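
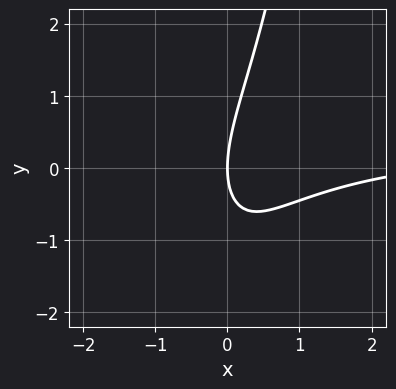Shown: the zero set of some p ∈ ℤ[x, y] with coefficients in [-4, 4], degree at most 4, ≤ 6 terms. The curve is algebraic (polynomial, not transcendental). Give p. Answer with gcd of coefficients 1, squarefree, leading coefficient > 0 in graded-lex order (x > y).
2*x^2*y - x^2 + 2*x*y - y^2 + 3*x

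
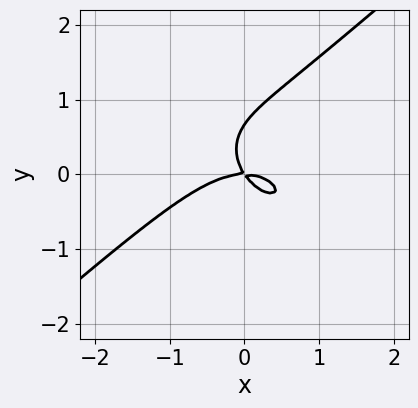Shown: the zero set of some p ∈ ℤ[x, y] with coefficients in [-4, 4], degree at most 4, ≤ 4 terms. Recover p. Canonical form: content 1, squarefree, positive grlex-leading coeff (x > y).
First, degree: a generic line meets the curve in up to 3 points, so deg p = 3.
Next, checking where it meets the axes: it crosses the y-axis at the gridline y = 0; it crosses the x-axis at the gridline x = 0.
Finally, together with the visible shape, these determine p as stated.

2*x^3 - 3*y^3 + 3*x*y + 2*y^2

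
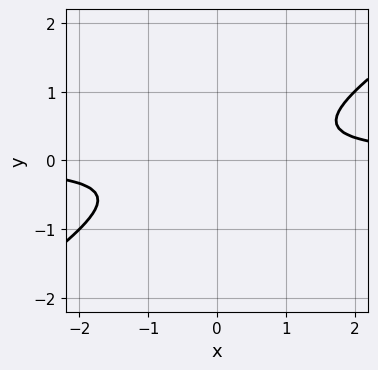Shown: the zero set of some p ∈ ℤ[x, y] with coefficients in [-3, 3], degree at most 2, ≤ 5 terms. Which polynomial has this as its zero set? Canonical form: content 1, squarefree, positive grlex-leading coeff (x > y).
1. The degree is 2 — no degree-1 curve has this shape.
2. Against the integer gridlines: the curve avoids every integer y-axis point in the box; no x-intercept at any integer in the box.
3. Assembling these constraints gives the stated polynomial.

2*x*y - 3*y^2 - 1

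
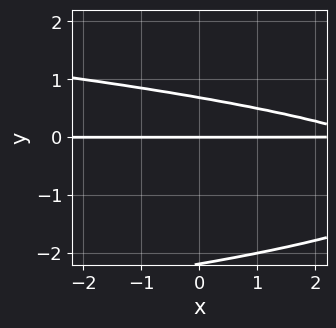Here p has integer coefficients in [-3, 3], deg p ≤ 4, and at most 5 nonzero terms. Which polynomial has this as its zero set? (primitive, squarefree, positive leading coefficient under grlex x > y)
2*y^3 + x*y + 3*y^2 - 3*y

1. Degree: the shape is more complex than any degree-2 curve, so deg p = 3.
2. Observable constraints: the visible x-axis segment lies entirely on the curve; one y-axis crossing is at y = 0.
3. Assembling these constraints gives the stated polynomial.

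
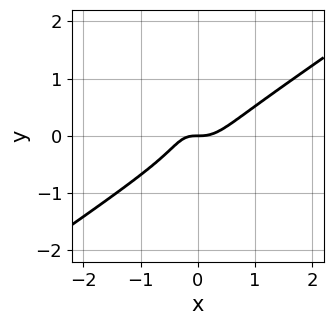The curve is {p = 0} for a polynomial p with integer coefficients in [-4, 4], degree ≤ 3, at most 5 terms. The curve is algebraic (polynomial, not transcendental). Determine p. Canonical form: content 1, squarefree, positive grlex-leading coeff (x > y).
First, deg p = 3.
Next, against the integer gridlines: one x-axis crossing is at x = 0; it meets the y-axis at y = 0 (among the integer gridlines).
Finally, matching integer coefficients to the picture gives p.

3*x^3 - 3*x^2*y - 3*y^3 - x*y - y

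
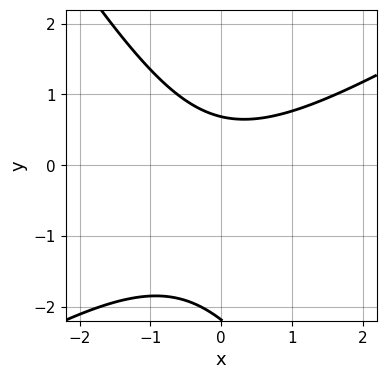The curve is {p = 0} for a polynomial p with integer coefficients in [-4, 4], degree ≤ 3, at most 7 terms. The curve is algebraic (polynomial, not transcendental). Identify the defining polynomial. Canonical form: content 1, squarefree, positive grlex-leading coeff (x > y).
(a) deg p = 2.
(b) Checking where it meets the axes: the curve avoids every integer x-axis point in the box.
(c) Solving for integer coefficients yields p as stated.

2*x^2 - 2*x*y - 2*y^2 - 3*y + 3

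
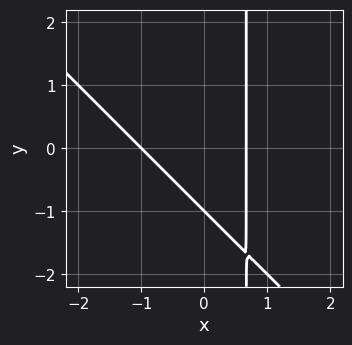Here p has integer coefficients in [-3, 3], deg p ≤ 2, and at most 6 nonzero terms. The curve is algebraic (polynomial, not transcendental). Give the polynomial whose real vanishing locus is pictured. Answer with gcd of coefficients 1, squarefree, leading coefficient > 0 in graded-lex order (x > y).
3*x^2 + 3*x*y + x - 2*y - 2

1. The degree is 2 — a generic line meets the curve in up to 2 points.
2. Against the integer gridlines: it crosses the x-axis at the gridline x = -1; it crosses the y-axis at the gridline y = -1.
3. Assembling these constraints gives the stated polynomial.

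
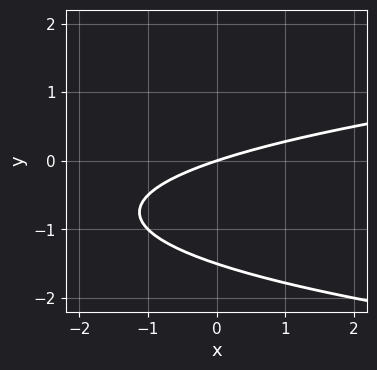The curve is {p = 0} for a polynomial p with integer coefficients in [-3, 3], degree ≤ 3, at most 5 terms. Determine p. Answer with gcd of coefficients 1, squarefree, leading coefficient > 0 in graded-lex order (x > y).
1. Degree: the shape is more complex than any degree-1 curve, so deg p = 2.
2. From the visible intercepts: it meets the y-axis at y = 0 (among the integer gridlines); one x-axis crossing is at x = 0.
3. Putting this together gives p.

2*y^2 - x + 3*y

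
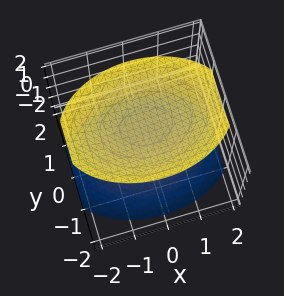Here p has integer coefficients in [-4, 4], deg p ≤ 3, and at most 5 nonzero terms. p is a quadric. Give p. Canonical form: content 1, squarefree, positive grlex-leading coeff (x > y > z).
The picture has 2 separate pieces. They look like related sheets of one shape, so recover p as a whole.
deg p = 2. Two sheets facing apart; a quadric.
Symmetries: the x ↦ −x reflection is a symmetry, so x appears only in even powers; the z ↦ −z reflection is a symmetry, so z appears only in even powers; it's symmetric under y → −y, forcing even powers of y.
Observable constraints: no x-intercept at any integer in the box; no y-intercept at any integer in the box.
These observations pin down the coefficients.

x^2 + 2*y^2 - 2*z^2 + 3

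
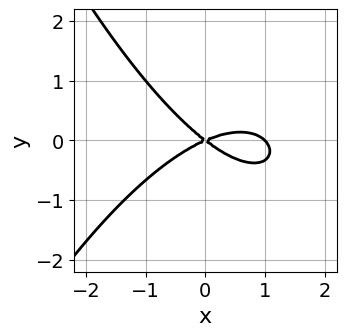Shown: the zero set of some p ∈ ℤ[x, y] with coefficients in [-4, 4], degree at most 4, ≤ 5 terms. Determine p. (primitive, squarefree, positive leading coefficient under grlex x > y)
x^3 - x^2 + x*y + 3*y^2

1. The degree is 3 — the shape is more complex than any degree-2 curve.
2. Checking where it meets the axes: it meets the y-axis at y = 0 (among the integer gridlines); the x-axis gridline crossings are at x ∈ {0, 1}.
3. Fitting integer coefficients to these (and the overall shape) gives p.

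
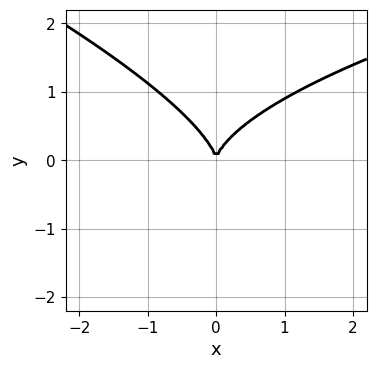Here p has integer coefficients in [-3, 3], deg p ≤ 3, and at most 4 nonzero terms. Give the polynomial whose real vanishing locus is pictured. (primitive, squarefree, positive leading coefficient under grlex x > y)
Degree: the shape is more complex than any degree-2 curve, so deg p = 3.
Against the integer gridlines: it meets the x-axis at x = 0 (among the integer gridlines); it meets the y-axis at y = 0 (among the integer gridlines).
Matching integer coefficients to the picture gives p.

x*y^2 + 3*y^3 - 3*x^2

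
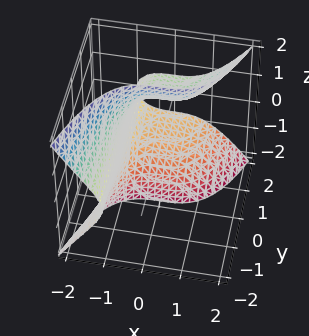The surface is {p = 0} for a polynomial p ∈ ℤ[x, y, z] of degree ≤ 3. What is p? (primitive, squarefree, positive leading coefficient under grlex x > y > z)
x^3 - y*z^2 + 1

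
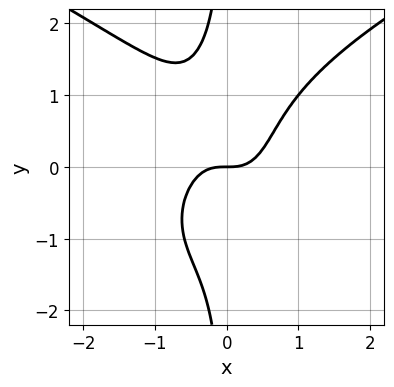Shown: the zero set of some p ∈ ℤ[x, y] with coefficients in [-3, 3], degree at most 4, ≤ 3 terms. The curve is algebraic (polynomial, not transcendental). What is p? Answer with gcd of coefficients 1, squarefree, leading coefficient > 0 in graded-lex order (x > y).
x*y^3 - 2*x^3 + y

First, deg p = 4. A generic line meets the curve in up to 4 points.
Then, from the axis intercepts and sections: it meets the y-axis at y = 0 (among the integer gridlines); it crosses the x-axis at the gridline x = 0.
Finally, these observations pin down the coefficients.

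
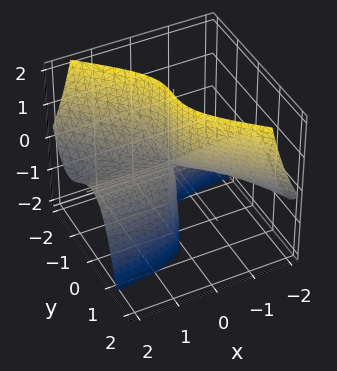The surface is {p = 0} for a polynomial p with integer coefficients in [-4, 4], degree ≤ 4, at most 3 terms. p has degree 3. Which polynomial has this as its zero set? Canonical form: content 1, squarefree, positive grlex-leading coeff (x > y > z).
x*y^2 + y^3 + x*z

(a) The degree is 3 — no degree-2 surface has this shape.
(b) Observable constraints: the visible x-axis segment lies entirely on the surface; one y-axis crossing is at y = 0; the visible z-axis segment lies entirely on the surface.
(c) Matching integer coefficients to the picture gives p.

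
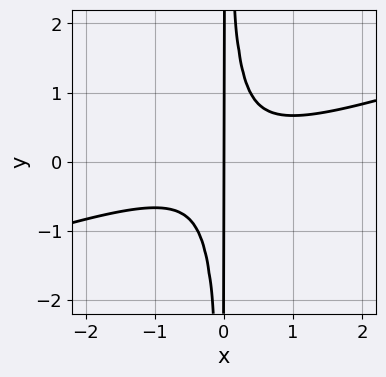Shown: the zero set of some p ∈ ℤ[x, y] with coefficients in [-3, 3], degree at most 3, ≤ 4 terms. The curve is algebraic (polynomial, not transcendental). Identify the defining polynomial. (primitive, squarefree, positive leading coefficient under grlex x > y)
First, the degree is 3 — no degree-2 curve has this shape.
Next, checking where it meets the axes: it meets the x-axis at x = 0 (among the integer gridlines); the visible y-axis segment lies entirely on the curve.
Finally, solving for integer coefficients yields p as stated.

x^3 - 3*x^2*y + x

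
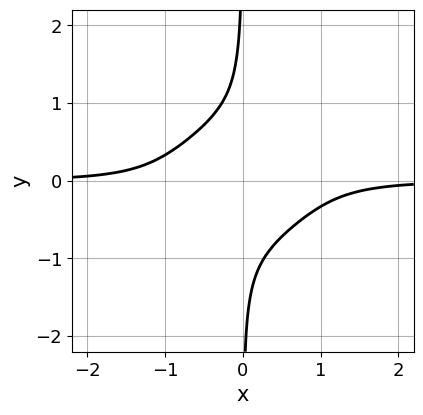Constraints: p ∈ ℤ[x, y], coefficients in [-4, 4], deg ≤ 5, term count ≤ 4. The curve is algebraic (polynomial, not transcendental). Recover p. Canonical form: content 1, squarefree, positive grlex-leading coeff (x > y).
(a) deg p = 4. The shape is more complex than any degree-3 curve.
(b) Observable constraints: it misses every integer gridline on the x-axis; it misses every integer gridline on the y-axis.
(c) Fitting integer coefficients to these (and the overall shape) gives p.

2*x^3*y - 2*x^2*y^2 + 3*x*y^3 + 1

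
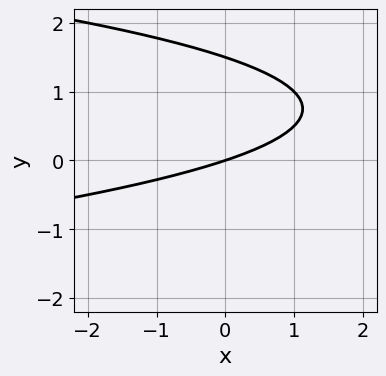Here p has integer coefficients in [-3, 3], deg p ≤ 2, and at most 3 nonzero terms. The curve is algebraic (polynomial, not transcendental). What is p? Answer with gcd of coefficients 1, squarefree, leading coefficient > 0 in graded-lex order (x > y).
2*y^2 + x - 3*y

Degree: the shape is more complex than any degree-1 curve, so deg p = 2.
From the visible intercepts: it crosses the y-axis at the gridline y = 0; one x-axis crossing is at x = 0.
These observations pin down the coefficients.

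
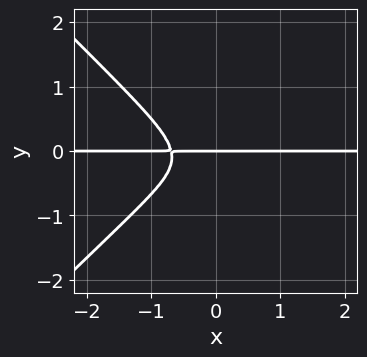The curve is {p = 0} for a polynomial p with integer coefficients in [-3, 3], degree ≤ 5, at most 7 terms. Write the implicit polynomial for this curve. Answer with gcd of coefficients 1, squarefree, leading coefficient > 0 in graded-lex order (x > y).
deg p = 4.
Reading off the gridlines: the visible x-axis segment lies entirely on the curve; it crosses the y-axis at the gridline y = 0.
Solving for integer coefficients yields p as stated.

3*x^3*y - 3*x*y^3 + 3*y^3 + y^2 + y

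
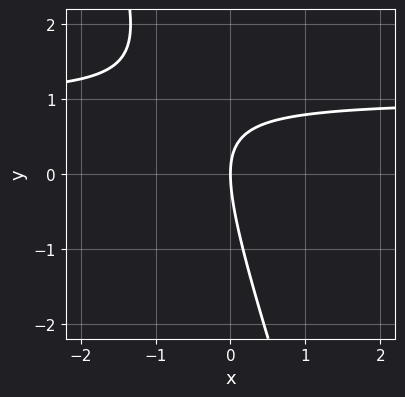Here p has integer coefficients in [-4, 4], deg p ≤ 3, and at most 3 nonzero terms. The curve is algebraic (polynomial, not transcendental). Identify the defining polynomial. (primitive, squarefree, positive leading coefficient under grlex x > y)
3*x*y + y^2 - 3*x

First, deg p = 2. A generic line meets the curve in up to 2 points.
Then, observable constraints: it meets the y-axis at y = 0 (among the integer gridlines); it meets the x-axis at x = 0 (among the integer gridlines).
Finally, solving for integer coefficients yields p as stated.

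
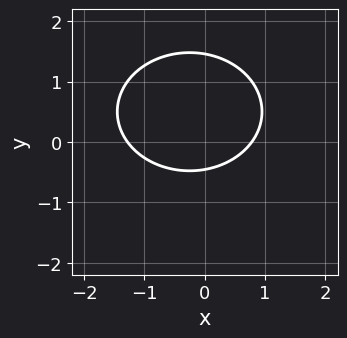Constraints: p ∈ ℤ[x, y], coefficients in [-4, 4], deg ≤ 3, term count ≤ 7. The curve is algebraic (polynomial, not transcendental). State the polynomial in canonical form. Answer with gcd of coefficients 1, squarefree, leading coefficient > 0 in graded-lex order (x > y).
2*x^2 + 3*y^2 + x - 3*y - 2

Degree: no degree-1 curve has this shape, so deg p = 2.
Solving for integer coefficients yields p as stated.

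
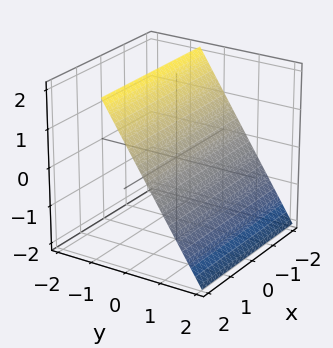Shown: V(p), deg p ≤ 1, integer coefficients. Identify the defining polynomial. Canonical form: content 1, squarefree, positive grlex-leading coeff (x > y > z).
3*y + 2*z - 2

First, deg p = 1.
Next, reading off the gridlines: it meets the z-axis at z = 1 (among the integer gridlines); it misses every integer gridline on the x-axis.
Finally, fitting integer coefficients to these (and the overall shape) gives p.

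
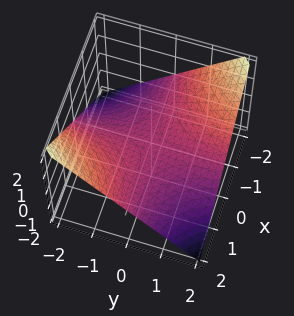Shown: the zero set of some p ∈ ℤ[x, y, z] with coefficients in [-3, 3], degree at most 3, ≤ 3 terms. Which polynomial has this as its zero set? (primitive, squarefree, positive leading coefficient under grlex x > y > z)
x*y + 2*z

(a) deg p = 2.
(b) Checking where it meets the axes: the visible y-axis segment lies entirely on the surface; the visible x-axis segment lies entirely on the surface; one z-axis crossing is at z = 0.
(c) Solving for integer coefficients yields p as stated.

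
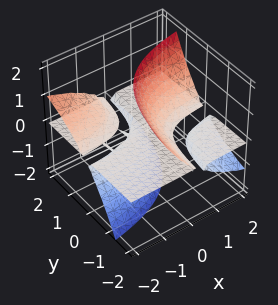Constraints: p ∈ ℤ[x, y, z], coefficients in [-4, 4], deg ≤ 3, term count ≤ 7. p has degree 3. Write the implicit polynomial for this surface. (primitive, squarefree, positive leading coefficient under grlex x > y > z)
3*x*y*z - 3*x*z^2 + 3*y*z^2 - z^3 + z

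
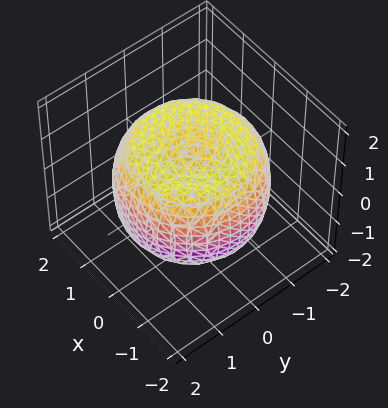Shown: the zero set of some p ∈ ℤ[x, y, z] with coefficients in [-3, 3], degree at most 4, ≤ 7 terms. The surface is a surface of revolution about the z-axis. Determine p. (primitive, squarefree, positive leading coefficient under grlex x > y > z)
Degree: no degree-3 surface has this shape, so deg p = 4.
Symmetries: rotational symmetry about the z-axis ⇒ p depends on x, y only through x² + y².
Reading off the gridlines: a circular section at z = 1 has radius between 1 and 2; the z-axis gridline crossings are at z ∈ {-1, 1}.
Matching integer coefficients to the picture gives p.

x^4 + 2*x^2*y^2 + y^4 - 2*x^2 - 2*y^2 + 2*z^2 - 2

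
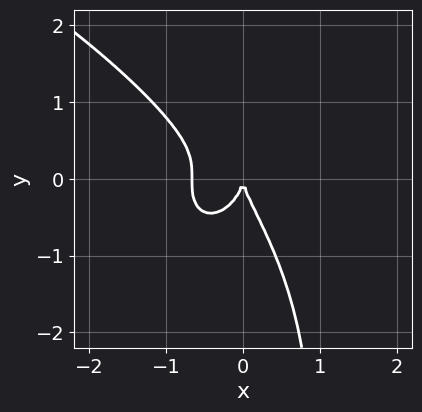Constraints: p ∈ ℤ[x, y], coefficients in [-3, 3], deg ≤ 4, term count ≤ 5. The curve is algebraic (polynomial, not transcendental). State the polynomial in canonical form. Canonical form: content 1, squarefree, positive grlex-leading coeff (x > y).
deg p = 4.
Checking where it meets the axes: it meets the y-axis at y = 0 (among the integer gridlines); it meets the x-axis at x = 0 (among the integer gridlines).
These observations pin down the coefficients.

x*y^3 - 3*x^3 - y^3 - 2*x^2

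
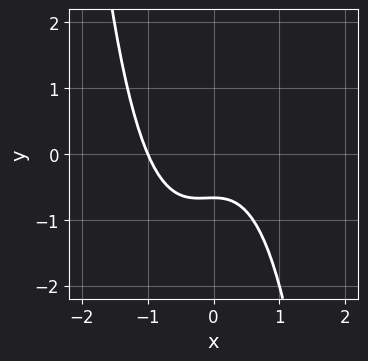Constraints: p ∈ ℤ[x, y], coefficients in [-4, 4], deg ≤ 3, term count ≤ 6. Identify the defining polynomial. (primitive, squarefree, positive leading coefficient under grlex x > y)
3*x^3 + x^2 + 3*y + 2

First, the degree is 3 — no degree-2 curve has this shape.
Next, checking where it meets the axes: it crosses the x-axis at the gridline x = -1.
Finally, solving for integer coefficients yields p as stated.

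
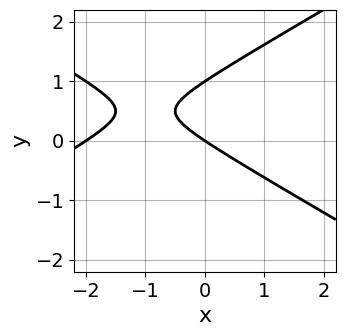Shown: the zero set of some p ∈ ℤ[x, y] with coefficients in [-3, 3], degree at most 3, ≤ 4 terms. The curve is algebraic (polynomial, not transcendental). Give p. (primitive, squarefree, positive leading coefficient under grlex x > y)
First, degree: no degree-1 curve has this shape, so deg p = 2.
Then, reading off the gridlines: among the integer gridlines, it crosses the y-axis at y ∈ {0, 1}; among the integer gridlines, it crosses the x-axis at x ∈ {-2, 0}.
Finally, matching integer coefficients to the picture gives p.

x^2 - 3*y^2 + 2*x + 3*y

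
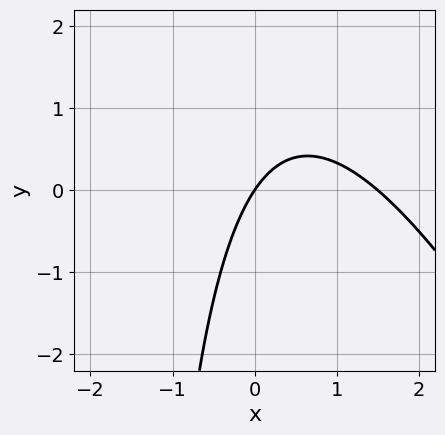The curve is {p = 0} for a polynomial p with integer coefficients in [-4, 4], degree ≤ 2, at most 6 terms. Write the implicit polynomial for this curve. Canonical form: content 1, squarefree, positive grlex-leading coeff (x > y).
2*x^2 + x*y - 3*x + 2*y

(a) Degree: a generic line meets the curve in up to 2 points, so deg p = 2.
(b) Reading off the gridlines: it meets the y-axis at y = 0 (among the integer gridlines); it meets the x-axis at x = 0 (among the integer gridlines).
(c) Solving for integer coefficients yields p as stated.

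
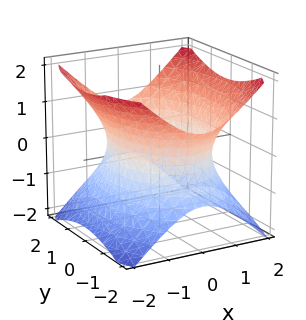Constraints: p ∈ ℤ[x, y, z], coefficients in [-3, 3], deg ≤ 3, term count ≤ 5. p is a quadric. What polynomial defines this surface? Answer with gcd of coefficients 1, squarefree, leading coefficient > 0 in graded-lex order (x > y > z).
2*x^2 + y^2 - 2*z^2 - 3

First, the degree is 2 — one connected sheet with a waist; a quadric.
Then, symmetries: it's symmetric under y → −y, forcing even powers of y; the x ↦ −x reflection is a symmetry, so x appears only in even powers; it's symmetric under z → −z, forcing even powers of z.
Then, checking where it meets the axes: the surface avoids every integer z-axis point in the box.
Finally, fitting integer coefficients to these (and the overall shape) gives p.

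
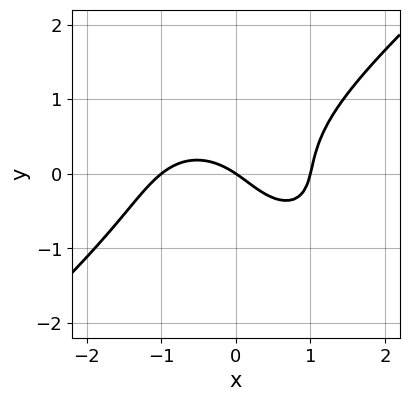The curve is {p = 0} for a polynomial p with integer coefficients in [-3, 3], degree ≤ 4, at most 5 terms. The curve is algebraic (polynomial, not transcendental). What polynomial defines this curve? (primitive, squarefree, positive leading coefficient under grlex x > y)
2*x^3 - 3*y^3 + 2*x*y - 2*x - 3*y

1. The degree is 3 — no degree-2 curve has this shape.
2. Observable constraints: among the integer gridlines, it crosses the x-axis at x ∈ {-1, 0, 1}; it crosses the y-axis at the gridline y = 0.
3. Together with the visible shape, these determine p as stated.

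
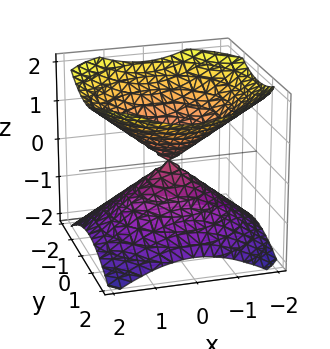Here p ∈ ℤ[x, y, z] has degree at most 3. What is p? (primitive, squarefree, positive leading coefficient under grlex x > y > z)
(a) There are 2 components. Treating them together as one polynomial.
(b) deg p = 2. Two nappes meeting at a single point; a quadric.
(c) Symmetries: the z-axis is an axis of rotation, so x and y enter only as x² + y²; the z ↦ −z reflection is a symmetry, so z appears only in even powers.
(d) Against the integer gridlines: one x-axis crossing is at x = 0; it meets the z-axis at z = 0 (among the integer gridlines).
(e) The integer polynomial consistent with all of this is the stated p.

2*x^2 + 2*y^2 - 3*z^2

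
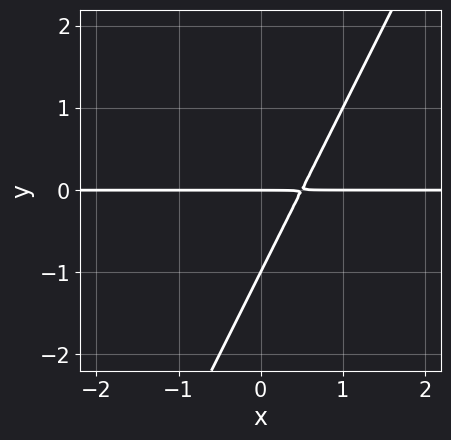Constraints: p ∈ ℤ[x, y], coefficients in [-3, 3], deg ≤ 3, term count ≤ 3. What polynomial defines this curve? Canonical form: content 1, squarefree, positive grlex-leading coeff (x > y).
2*x*y - y^2 - y

deg p = 2. No degree-1 curve has this shape.
Against the integer gridlines: among the integer gridlines, it crosses the y-axis at y ∈ {-1, 0}; the visible x-axis segment lies entirely on the curve.
Assembling these constraints gives the stated polynomial.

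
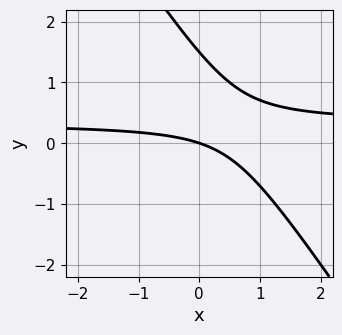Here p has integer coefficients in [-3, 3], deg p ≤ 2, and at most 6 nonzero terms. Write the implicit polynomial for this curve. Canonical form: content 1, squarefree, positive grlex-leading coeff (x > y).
3*x*y + 2*y^2 - x - 3*y

First, degree: a generic line meets the curve in up to 2 points, so deg p = 2.
Next, observable constraints: it crosses the y-axis at the gridline y = 0; it meets the x-axis at x = 0 (among the integer gridlines).
Finally, assembling these constraints gives the stated polynomial.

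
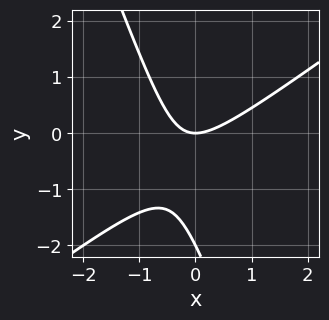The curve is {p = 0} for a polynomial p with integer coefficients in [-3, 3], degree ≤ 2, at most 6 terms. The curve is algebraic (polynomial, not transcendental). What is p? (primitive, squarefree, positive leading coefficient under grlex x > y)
2*x^2 - 2*x*y - y^2 - 2*y

(a) deg p = 2. A generic line meets the curve in up to 2 points.
(b) Observable constraints: the y-axis gridline crossings are at y ∈ {-2, 0}; it crosses the x-axis at the gridline x = 0.
(c) Assembling these constraints gives the stated polynomial.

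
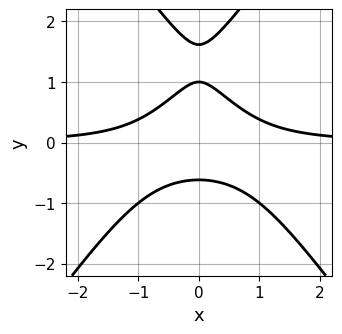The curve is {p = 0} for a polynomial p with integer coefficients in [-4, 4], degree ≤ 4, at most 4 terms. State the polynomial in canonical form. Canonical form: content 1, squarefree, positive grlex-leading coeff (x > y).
2*x^2*y - y^3 + 2*y^2 - 1

First, degree: the shape is more complex than any degree-2 curve, so deg p = 3.
Next, symmetries: it's symmetric under x → −x, forcing even powers of x.
Then, against the integer gridlines: the curve avoids every integer x-axis point in the box; it meets the y-axis at y = 1 (among the integer gridlines).
Finally, these observations pin down the coefficients.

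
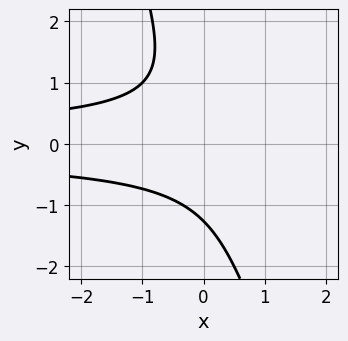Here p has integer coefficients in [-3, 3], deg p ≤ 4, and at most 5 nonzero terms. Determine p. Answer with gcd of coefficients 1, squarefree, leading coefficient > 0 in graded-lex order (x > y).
3*x*y^2 + y^3 + 2

1. deg p = 3.
2. Checking where it meets the axes: no x-intercept at any integer in the box.
3. These observations pin down the coefficients.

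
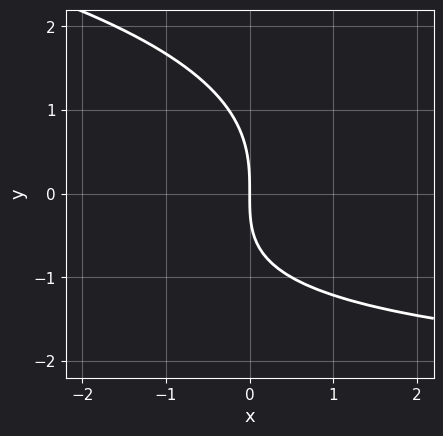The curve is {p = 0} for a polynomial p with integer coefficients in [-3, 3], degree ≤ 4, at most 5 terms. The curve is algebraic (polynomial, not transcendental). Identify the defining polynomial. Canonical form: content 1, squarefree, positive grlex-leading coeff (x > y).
y^3 + x*y + 3*x

deg p = 3. The shape is more complex than any degree-2 curve.
Reading off the gridlines: one y-axis crossing is at y = 0; it meets the x-axis at x = 0 (among the integer gridlines).
Putting this together gives p.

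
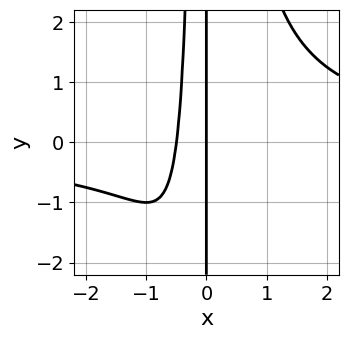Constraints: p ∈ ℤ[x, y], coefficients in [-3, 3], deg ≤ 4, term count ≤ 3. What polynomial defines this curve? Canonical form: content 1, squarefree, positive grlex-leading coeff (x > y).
x^3*y - 2*x^2 - x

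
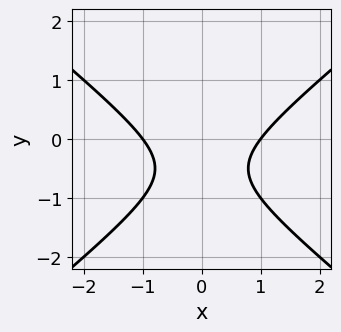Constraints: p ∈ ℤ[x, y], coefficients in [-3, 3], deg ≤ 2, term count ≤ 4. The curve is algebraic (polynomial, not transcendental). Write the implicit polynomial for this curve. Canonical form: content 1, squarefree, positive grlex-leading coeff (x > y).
(a) Degree: a generic line meets the curve in up to 2 points, so deg p = 2.
(b) Symmetries: mirror symmetry x ↦ −x ⇒ only even powers of x.
(c) Observable constraints: the x-axis gridline crossings are at x ∈ {-1, 1}; the curve avoids every integer y-axis point in the box.
(d) Together with the visible shape, these determine p as stated.

2*x^2 - 3*y^2 - 3*y - 2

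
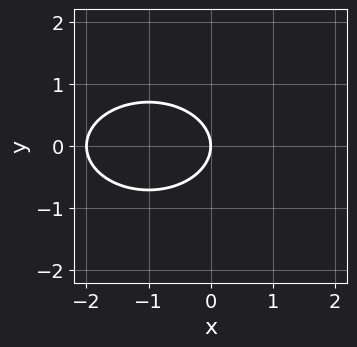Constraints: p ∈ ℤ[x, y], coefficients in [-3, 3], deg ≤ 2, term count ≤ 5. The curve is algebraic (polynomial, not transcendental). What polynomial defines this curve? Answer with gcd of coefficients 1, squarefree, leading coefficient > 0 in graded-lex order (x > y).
x^2 + 2*y^2 + 2*x

deg p = 2. No degree-1 curve has this shape.
Symmetries: it's symmetric under y → −y, forcing even powers of y.
From the visible intercepts: it crosses the y-axis at the gridline y = 0; the x-axis gridline crossings are at x ∈ {-2, 0}.
These observations pin down the coefficients.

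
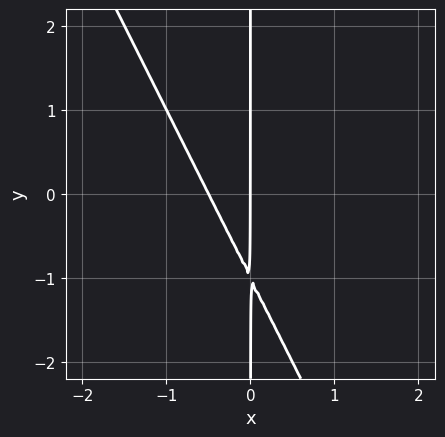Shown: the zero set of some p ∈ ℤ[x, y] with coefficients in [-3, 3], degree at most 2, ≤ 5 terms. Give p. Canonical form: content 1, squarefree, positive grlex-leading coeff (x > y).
2*x^2 + x*y + x

deg p = 2. No degree-1 curve has this shape.
Observable constraints: it meets the x-axis at x = 0 (among the integer gridlines); every point of the y-axis in the box is on the curve.
These observations pin down the coefficients.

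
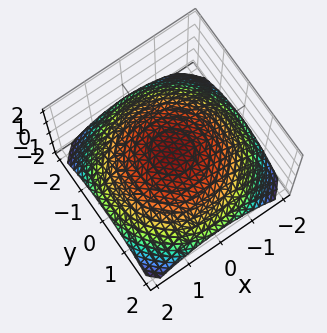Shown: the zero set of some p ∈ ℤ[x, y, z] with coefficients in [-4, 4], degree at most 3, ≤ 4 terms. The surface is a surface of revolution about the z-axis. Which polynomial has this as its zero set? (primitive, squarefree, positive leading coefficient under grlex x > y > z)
x^2 + y^2 + 3*z - 1

deg p = 2. The shape is more complex than any degree-1 surface.
Symmetries: every cross-section ⟂ z is a circle, so x, y appear only via x² + y².
Checking where it meets the axes: among the integer gridlines, it crosses the y-axis at y ∈ {-1, 1}; a circular section at z = 0 has radius exactly 1; the x-axis gridline crossings are at x ∈ {-1, 1}.
Together with the visible shape, these determine p as stated.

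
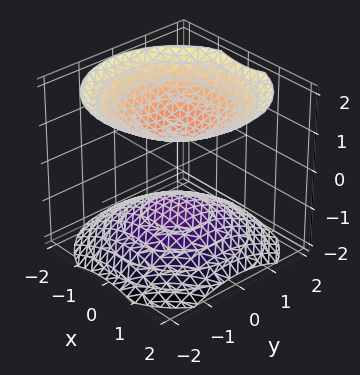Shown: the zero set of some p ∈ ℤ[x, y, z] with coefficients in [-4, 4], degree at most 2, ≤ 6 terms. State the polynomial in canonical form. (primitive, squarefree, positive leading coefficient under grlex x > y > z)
2*x^2 + 2*y^2 - 3*z^2 + 3

1. There are 2 components. They look like related sheets of one shape, so recover p as a whole.
2. deg p = 2. No degree-1 surface has this shape.
3. Symmetries: every cross-section ⟂ z is a circle, so x, y appear only via x² + y².
4. Against the integer gridlines: among the integer gridlines, it crosses the z-axis at z ∈ {-1, 1}; it misses every integer gridline on the x-axis; no y-intercept at any integer in the box.
5. Fitting integer coefficients to these (and the overall shape) gives p.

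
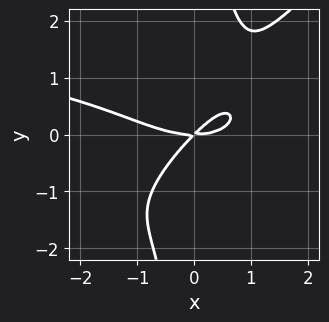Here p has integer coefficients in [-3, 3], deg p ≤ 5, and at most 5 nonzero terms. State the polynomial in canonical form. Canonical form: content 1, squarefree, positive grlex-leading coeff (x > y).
2*x^2*y^2 - 2*x*y^3 + x^3 - 3*x*y + 3*y^2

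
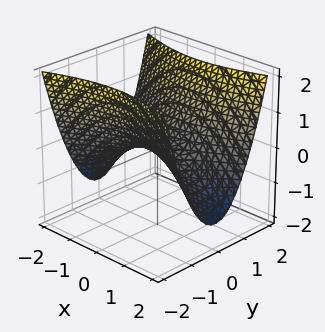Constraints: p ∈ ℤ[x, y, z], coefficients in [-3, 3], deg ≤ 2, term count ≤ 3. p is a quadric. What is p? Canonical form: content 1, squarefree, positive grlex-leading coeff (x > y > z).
x^2 - 3*y^2 + 3*z

Degree: a saddle surface; a quadric, so deg p = 2.
Symmetries: it's symmetric under y → −y, forcing even powers of y; it's symmetric under x → −x, forcing even powers of x.
From the axis intercepts and sections: it meets the y-axis at y = 0 (among the integer gridlines); it meets the x-axis at x = 0 (among the integer gridlines).
Together with the visible shape, these determine p as stated.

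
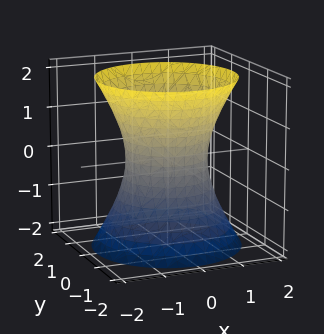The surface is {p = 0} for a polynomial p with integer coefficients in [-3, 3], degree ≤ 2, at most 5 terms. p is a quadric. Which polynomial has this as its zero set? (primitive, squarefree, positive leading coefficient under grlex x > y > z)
2*x^2 + 2*y^2 - z^2 - 2

deg p = 2. An hourglass — one-sheet hyperboloid; a quadric.
By symmetry, the z-axis is an axis of rotation, so x and y enter only as x² + y²; the z ↦ −z reflection is a symmetry, so z appears only in even powers.
From the axis intercepts and sections: a circular section at z = 2 has radius between 1 and 2; the y-axis gridline crossings are at y ∈ {-1, 1}; among the integer gridlines, it crosses the x-axis at x ∈ {-1, 1}; the surface avoids every integer z-axis point in the box.
The integer polynomial consistent with all of this is the stated p.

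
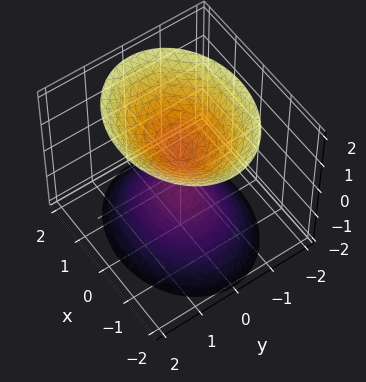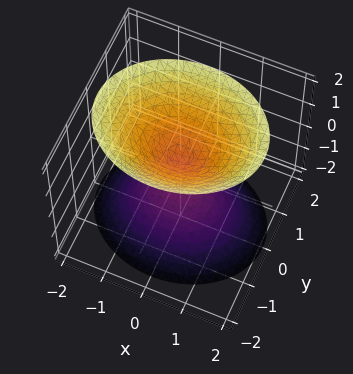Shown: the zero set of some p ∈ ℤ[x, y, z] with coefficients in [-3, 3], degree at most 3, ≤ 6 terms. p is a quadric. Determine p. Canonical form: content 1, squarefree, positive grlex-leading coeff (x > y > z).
2*x^2 + 3*y^2 - 2*z^2 + 1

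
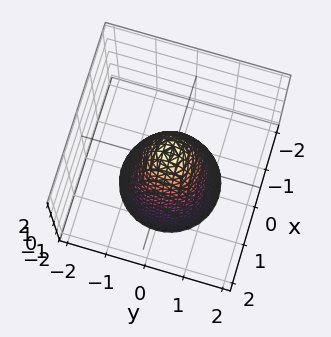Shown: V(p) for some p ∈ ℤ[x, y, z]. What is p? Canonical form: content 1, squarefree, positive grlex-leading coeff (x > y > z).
The degree is 2 — a generic line meets the surface in up to 2 points.
Symmetry: every cross-section ⟂ z is a circle, so x, y appear only via x² + y².
Observable constraints: it meets the z-axis at z = 1 (among the integer gridlines); a circular section at z = -2 has radius between 1 and 2.
Putting this together gives p.

2*x^2 + 2*y^2 + z - 1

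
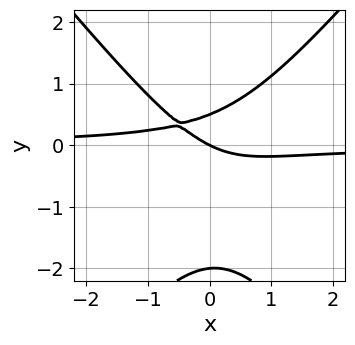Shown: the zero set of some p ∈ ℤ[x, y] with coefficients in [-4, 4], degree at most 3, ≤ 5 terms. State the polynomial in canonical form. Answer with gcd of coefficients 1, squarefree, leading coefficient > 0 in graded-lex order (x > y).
First, the degree is 3 — a generic line meets the curve in up to 3 points.
Next, reading off the gridlines: it crosses the x-axis at the gridline x = 0; the y-axis gridline crossings are at y ∈ {-2, 0}.
Finally, together with the visible shape, these determine p as stated.

3*x^2*y - 2*y^3 - 3*y^2 + x + 2*y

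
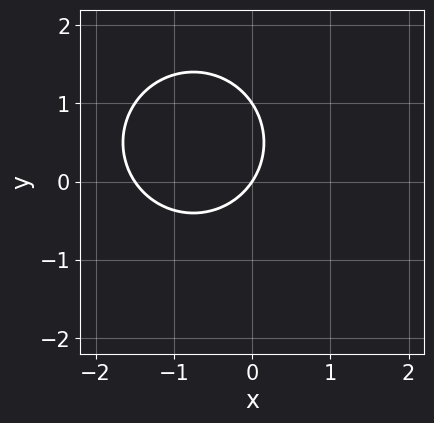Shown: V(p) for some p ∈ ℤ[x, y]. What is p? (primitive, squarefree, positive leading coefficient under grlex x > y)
1. deg p = 2.
2. Reading off the gridlines: the y-axis gridline crossings are at y ∈ {0, 1}; one x-axis crossing is at x = 0.
3. Putting this together gives p.

2*x^2 + 2*y^2 + 3*x - 2*y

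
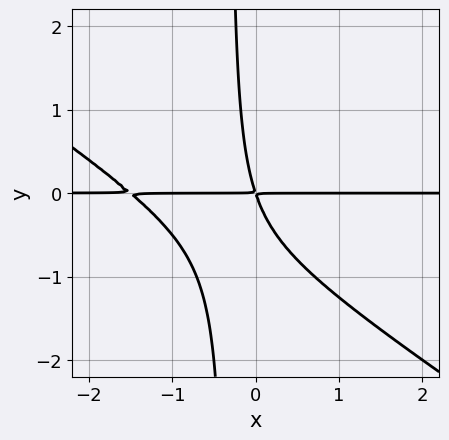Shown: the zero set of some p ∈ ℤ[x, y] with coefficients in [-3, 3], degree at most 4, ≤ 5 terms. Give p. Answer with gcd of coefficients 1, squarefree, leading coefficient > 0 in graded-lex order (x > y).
First, degree: the shape is more complex than any degree-2 curve, so deg p = 3.
Next, from the axis intercepts and sections: the visible x-axis segment lies entirely on the curve.
Finally, matching integer coefficients to the picture gives p.

2*x^2*y + 3*x*y^2 + 3*x*y + y^2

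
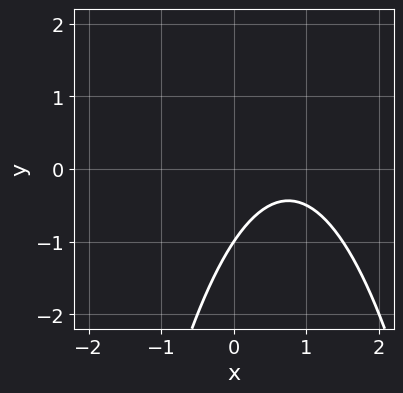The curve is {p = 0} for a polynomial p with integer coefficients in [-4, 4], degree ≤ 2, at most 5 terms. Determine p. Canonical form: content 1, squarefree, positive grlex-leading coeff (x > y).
2*x^2 - 3*x + 2*y + 2

(a) The degree is 2 — a generic line meets the curve in up to 2 points.
(b) Checking where it meets the axes: it crosses the y-axis at the gridline y = -1; it misses every integer gridline on the x-axis.
(c) Assembling these constraints gives the stated polynomial.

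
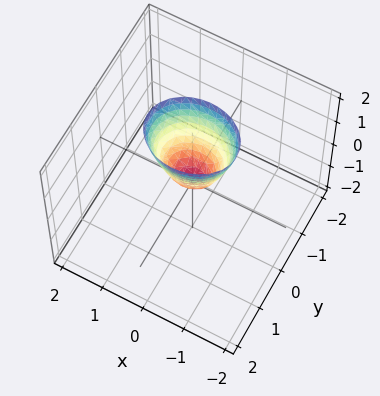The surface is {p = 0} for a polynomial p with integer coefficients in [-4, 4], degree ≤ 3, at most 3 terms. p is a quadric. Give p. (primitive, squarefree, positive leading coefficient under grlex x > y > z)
First, deg p = 2.
Then, symmetries: mirror symmetry y ↦ −y ⇒ only even powers of y; it's symmetric under x → −x, forcing even powers of x.
Then, against the integer gridlines: it crosses the z-axis at the gridline z = 0; it meets the x-axis at x = 0 (among the integer gridlines); one y-axis crossing is at y = 0.
Finally, together with the visible shape, these determine p as stated.

2*x^2 + 3*y^2 - z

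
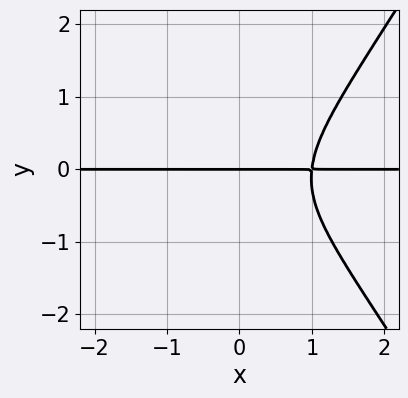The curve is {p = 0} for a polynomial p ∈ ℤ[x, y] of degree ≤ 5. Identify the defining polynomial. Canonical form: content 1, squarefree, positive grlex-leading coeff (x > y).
1. deg p = 4. A generic line meets the curve in up to 4 points.
2. Against the integer gridlines: one y-axis crossing is at y = 0; the visible x-axis segment lies entirely on the curve.
3. These observations pin down the coefficients.

3*x^3*y - x*y^3 - 3*y^3 - y^2 - 3*y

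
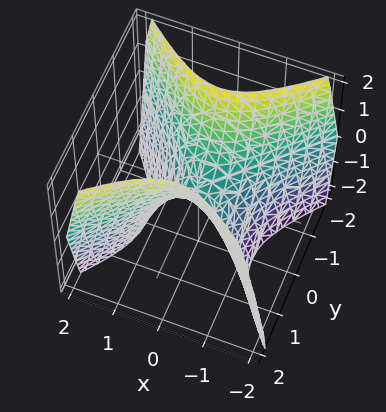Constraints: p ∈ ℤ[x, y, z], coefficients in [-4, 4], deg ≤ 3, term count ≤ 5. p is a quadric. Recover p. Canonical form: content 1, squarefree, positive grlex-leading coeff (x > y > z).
3*x^2 - 3*y^2 + 2*z

The degree is 2 — a hyperbolic paraboloid; a quadric.
Symmetries: mirror symmetry x ↦ −x ⇒ only even powers of x; it's symmetric under y → −y, forcing even powers of y.
Observable constraints: it meets the z-axis at z = 0 (among the integer gridlines); one y-axis crossing is at y = 0.
Putting this together gives p.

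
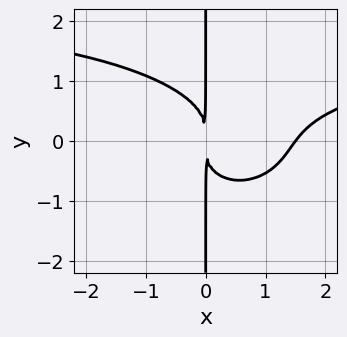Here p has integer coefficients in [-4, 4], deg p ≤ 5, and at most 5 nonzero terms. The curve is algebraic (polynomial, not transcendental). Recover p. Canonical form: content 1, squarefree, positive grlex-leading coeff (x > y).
First, the degree is 4 — a generic line meets the curve in up to 4 points.
Then, from the axis intercepts and sections: every point of the y-axis in the box is on the curve.
Finally, matching integer coefficients to the picture gives p.

x^3*y + 3*x*y^3 - 2*x^3 + 3*x^2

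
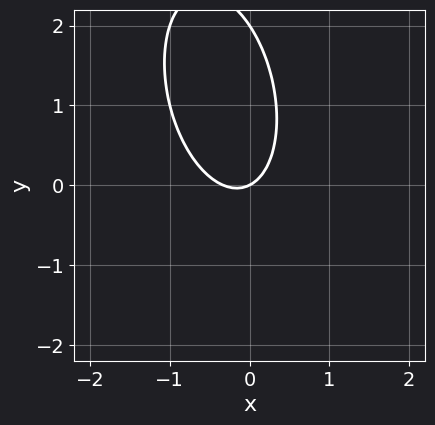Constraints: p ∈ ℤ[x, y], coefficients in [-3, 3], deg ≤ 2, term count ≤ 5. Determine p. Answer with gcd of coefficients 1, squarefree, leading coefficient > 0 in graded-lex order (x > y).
First, degree: no degree-1 curve has this shape, so deg p = 2.
Next, from the axis intercepts and sections: among the integer gridlines, it crosses the y-axis at y ∈ {0, 2}; it crosses the x-axis at the gridline x = 0.
Finally, putting this together gives p.

3*x^2 + x*y + y^2 + x - 2*y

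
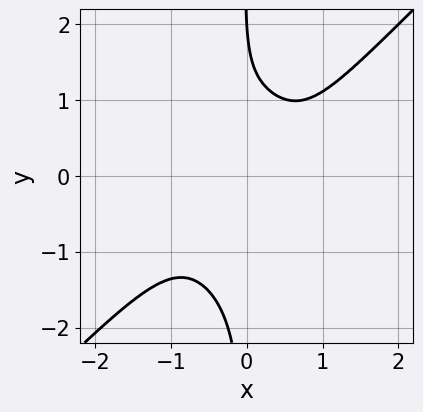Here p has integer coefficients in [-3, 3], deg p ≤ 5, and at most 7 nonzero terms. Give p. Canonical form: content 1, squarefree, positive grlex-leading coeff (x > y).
3*x^4 - x^3*y - 2*x*y^3 - y + 2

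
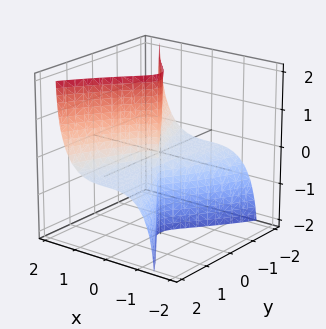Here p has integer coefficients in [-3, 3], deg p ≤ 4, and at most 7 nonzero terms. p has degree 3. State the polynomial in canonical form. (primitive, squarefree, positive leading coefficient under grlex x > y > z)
(a) Degree: no degree-2 surface has this shape, so deg p = 3.
(b) Checking where it meets the axes: every point of the z-axis in the box is on the surface; it crosses the x-axis at the gridline x = 0.
(c) Together with the visible shape, these determine p as stated.

3*x^3 + 2*x^2*z + x*z^2 - 3*y^2*z - y^2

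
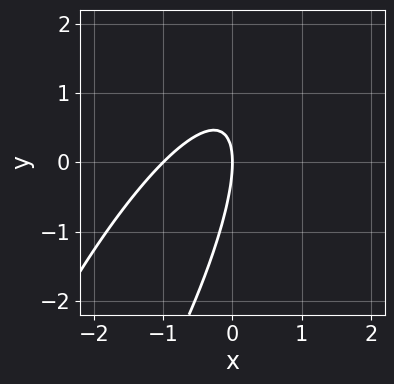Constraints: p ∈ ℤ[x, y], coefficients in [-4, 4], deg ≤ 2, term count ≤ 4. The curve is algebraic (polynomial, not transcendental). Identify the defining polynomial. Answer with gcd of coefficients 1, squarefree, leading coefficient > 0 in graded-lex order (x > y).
The degree is 2 — the shape is more complex than any degree-1 curve.
From the visible intercepts: it meets the y-axis at y = 0 (among the integer gridlines); the x-axis gridline crossings are at x ∈ {-1, 0}.
These observations pin down the coefficients.

3*x^2 - 3*x*y + y^2 + 3*x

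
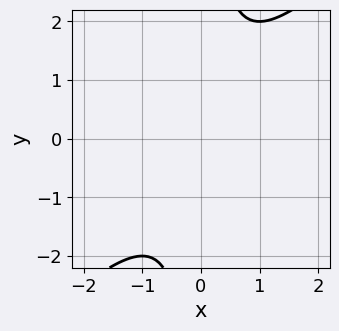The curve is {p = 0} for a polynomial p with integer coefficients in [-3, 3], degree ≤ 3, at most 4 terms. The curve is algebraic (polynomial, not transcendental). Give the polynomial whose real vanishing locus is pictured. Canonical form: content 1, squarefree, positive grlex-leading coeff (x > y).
First, degree: no degree-1 curve has this shape, so deg p = 2.
Next, checking where it meets the axes: it misses every integer gridline on the y-axis; the curve avoids every integer x-axis point in the box.
Finally, together with the visible shape, these determine p as stated.

x^2 - x*y + 1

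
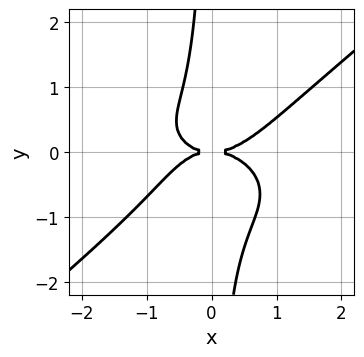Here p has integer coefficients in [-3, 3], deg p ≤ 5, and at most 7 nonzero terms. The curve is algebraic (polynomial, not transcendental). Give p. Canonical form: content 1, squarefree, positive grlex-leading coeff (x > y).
x^4 + x^2*y^2 - 3*x*y^3 - x*y^2 - 2*y^2

deg p = 4.
From the axis intercepts and sections: one y-axis crossing is at y = 0; it meets the x-axis at x = 0 (among the integer gridlines).
Together with the visible shape, these determine p as stated.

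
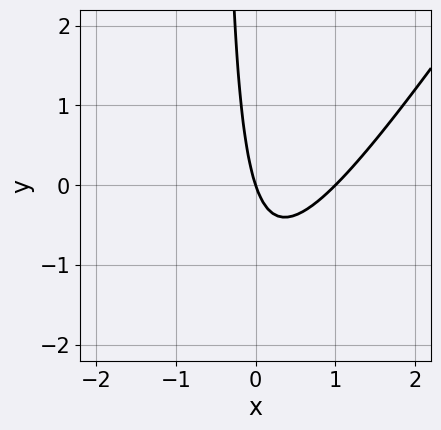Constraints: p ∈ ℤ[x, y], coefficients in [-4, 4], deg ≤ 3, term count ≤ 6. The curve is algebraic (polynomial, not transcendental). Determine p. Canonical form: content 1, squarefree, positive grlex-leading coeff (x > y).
3*x^2 - 2*x*y - 3*x - y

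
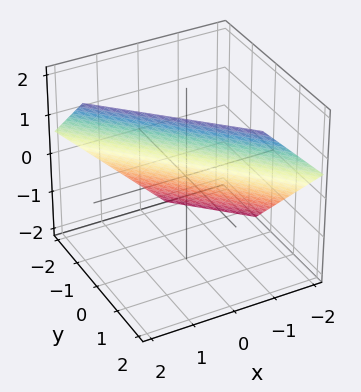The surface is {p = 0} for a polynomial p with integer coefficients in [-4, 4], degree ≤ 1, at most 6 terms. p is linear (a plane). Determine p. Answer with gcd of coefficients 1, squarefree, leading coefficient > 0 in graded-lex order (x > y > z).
3*x + 3*y - 3*z + 2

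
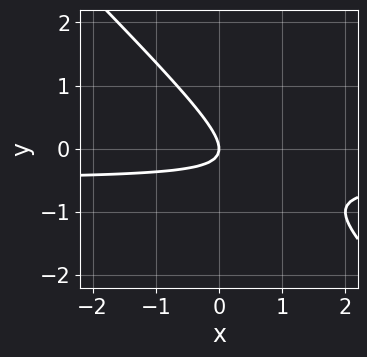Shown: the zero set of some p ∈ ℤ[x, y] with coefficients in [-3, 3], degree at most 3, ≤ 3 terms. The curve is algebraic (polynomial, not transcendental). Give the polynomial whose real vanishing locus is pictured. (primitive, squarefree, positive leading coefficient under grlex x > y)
2*x*y + 2*y^2 + x

1. The degree is 2 — the shape is more complex than any degree-1 curve.
2. From the axis intercepts and sections: it meets the y-axis at y = 0 (among the integer gridlines); one x-axis crossing is at x = 0.
3. Fitting integer coefficients to these (and the overall shape) gives p.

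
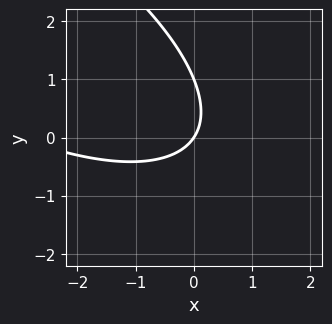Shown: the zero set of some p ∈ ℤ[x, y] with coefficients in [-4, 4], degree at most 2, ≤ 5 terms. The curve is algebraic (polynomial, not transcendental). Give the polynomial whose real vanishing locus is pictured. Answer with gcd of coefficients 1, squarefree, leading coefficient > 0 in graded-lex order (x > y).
x^2 + 2*x*y + 2*y^2 + 3*x - 2*y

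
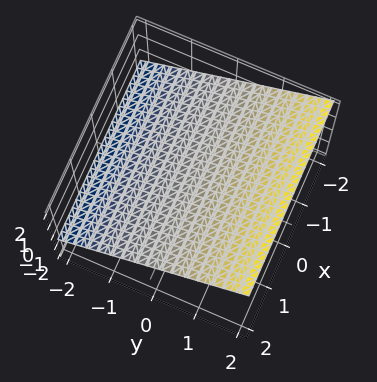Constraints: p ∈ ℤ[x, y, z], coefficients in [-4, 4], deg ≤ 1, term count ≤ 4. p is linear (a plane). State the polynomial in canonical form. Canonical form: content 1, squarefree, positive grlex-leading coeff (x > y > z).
2*y - 3*z + 2

(a) The degree is 1 — the surface is flat (a plane).
(b) From the axis intercepts and sections: no x-intercept at any integer in the box; it crosses the y-axis at the gridline y = -1.
(c) Matching integer coefficients to the picture gives p.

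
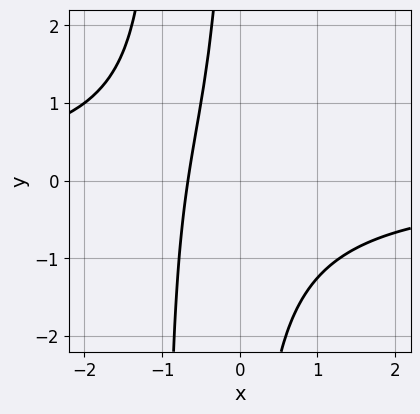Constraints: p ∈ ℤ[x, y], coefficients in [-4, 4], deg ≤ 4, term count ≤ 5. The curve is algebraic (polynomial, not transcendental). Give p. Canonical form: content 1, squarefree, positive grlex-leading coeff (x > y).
(a) deg p = 3.
(b) From the axis intercepts and sections: it misses every integer gridline on the y-axis.
(c) Putting this together gives p.

2*x^2*y + 2*x*y + 3*x + 2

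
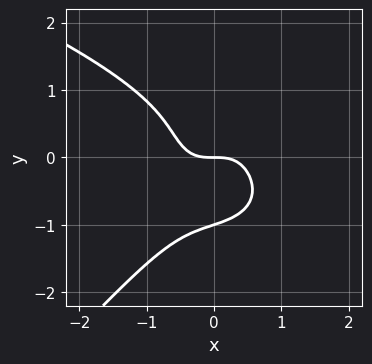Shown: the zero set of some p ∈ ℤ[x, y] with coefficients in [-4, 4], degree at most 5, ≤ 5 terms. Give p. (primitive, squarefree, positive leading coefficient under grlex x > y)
2*x*y^3 - 2*y^4 - 3*x^3 + x^2*y - 2*y

First, deg p = 4.
Next, observable constraints: the y-axis gridline crossings are at y ∈ {-1, 0}; it meets the x-axis at x = 0 (among the integer gridlines).
Finally, putting this together gives p.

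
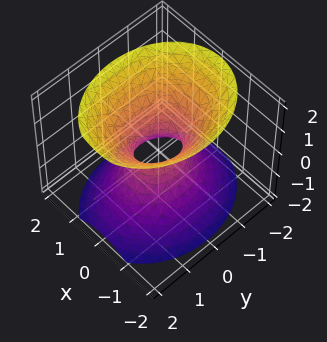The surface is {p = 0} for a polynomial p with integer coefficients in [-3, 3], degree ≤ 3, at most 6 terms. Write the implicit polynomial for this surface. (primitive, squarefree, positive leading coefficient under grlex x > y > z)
3*x^2 + 2*y^2 - 2*z^2 - 1

First, the degree is 2 — one connected sheet with a waist; a quadric.
Next, symmetries: the y ↦ −y reflection is a symmetry, so y appears only in even powers; it's symmetric under x → −x, forcing even powers of x; mirror symmetry z ↦ −z ⇒ only even powers of z.
Next, checking where it meets the axes: the surface avoids every integer z-axis point in the box.
Finally, together with the visible shape, these determine p as stated.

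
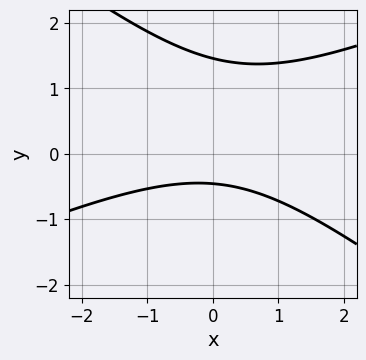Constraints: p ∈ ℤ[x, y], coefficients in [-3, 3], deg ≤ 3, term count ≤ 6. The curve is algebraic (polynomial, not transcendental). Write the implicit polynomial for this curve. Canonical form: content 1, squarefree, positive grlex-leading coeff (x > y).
Degree: no degree-1 curve has this shape, so deg p = 2.
Reading off the gridlines: no x-intercept at any integer in the box.
Assembling these constraints gives the stated polynomial.

x^2 - x*y - 3*y^2 + 3*y + 2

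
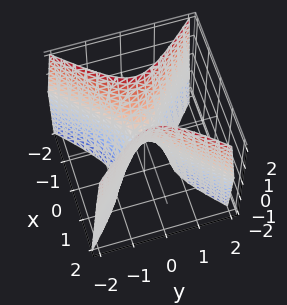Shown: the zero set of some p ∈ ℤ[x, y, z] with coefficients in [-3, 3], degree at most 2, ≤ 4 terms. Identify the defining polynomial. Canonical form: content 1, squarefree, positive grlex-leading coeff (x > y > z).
3*x^2 - 3*y^2 - z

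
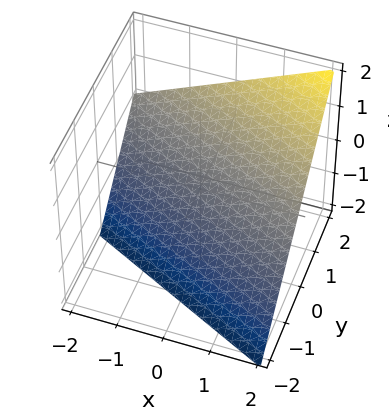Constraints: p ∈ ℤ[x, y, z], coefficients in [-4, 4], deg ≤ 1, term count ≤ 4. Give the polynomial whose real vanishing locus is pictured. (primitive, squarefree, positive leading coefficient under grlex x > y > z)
x + 2*y - 2*z - 2

deg p = 1. The surface is flat (a plane).
From the axis intercepts and sections: it crosses the x-axis at the gridline x = 2; it crosses the y-axis at the gridline y = 1; it crosses the z-axis at the gridline z = -1.
Together with the visible shape, these determine p as stated.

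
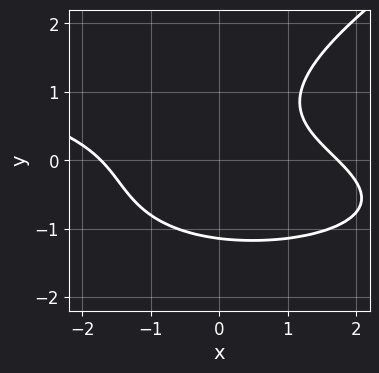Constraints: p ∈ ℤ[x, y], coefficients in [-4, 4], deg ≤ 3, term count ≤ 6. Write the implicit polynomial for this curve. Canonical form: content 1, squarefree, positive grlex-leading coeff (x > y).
x*y^2 - 2*y^3 + x^2 + 2*x*y - 3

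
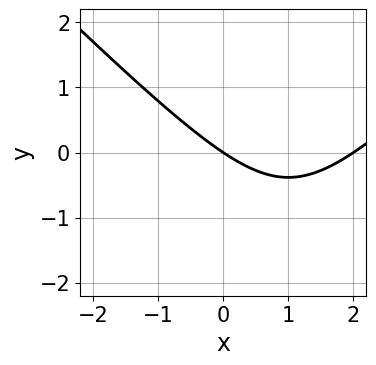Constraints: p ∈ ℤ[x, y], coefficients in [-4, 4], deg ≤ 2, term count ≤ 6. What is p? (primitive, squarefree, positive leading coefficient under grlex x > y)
x^2 - y^2 - 2*x - 3*y

(a) deg p = 2. A generic line meets the curve in up to 2 points.
(b) Reading off the gridlines: it crosses the y-axis at the gridline y = 0; among the integer gridlines, it crosses the x-axis at x ∈ {0, 2}.
(c) Together with the visible shape, these determine p as stated.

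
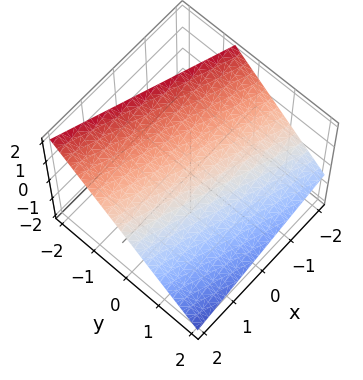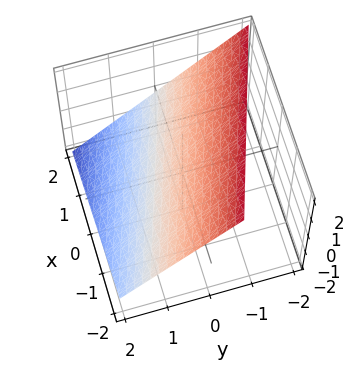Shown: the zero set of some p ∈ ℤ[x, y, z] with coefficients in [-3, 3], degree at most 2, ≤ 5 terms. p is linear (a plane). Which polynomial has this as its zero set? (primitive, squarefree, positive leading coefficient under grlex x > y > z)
x + 3*y + 3*z - 2

1. deg p = 1. Every cross-section is a straight line — this is a plane.
2. Observable constraints: it crosses the x-axis at the gridline x = 2.
3. Matching integer coefficients to the picture gives p.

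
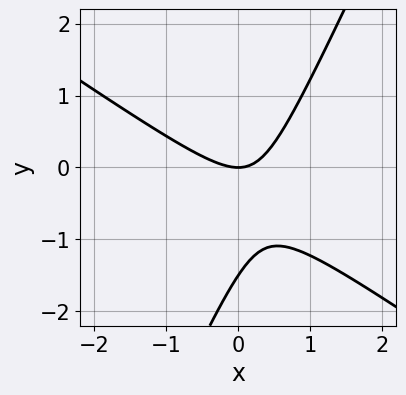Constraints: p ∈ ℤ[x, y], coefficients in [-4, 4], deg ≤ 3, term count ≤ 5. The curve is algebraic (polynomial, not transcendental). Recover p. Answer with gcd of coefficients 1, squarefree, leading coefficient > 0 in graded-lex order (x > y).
First, degree: the shape is more complex than any degree-1 curve, so deg p = 2.
Next, reading off the gridlines: it crosses the x-axis at the gridline x = 0; one y-axis crossing is at y = 0.
Finally, these observations pin down the coefficients.

3*x^2 + 3*x*y - 2*y^2 - 3*y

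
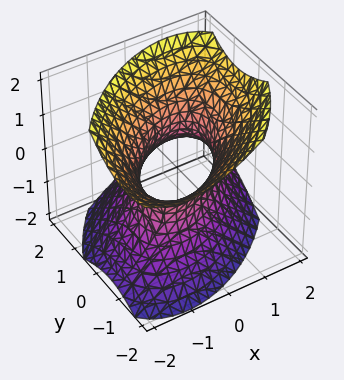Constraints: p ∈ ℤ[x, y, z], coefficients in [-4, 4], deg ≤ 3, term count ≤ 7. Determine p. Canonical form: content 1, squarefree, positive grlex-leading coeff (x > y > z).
(a) deg p = 2. The shape is more complex than any degree-1 surface.
(b) Checking where it meets the axes: the y-axis gridline crossings are at y ∈ {-1, 1}; among the integer gridlines, it crosses the x-axis at x ∈ {-1, 1}.
(c) Fitting integer coefficients to these (and the overall shape) gives p.

2*x^2 - 2*x*y + 2*y^2 + y*z - 2*z^2 - 2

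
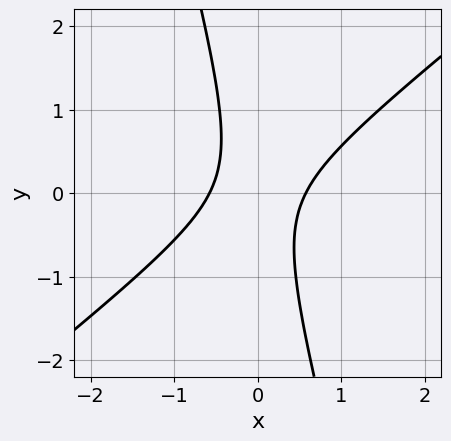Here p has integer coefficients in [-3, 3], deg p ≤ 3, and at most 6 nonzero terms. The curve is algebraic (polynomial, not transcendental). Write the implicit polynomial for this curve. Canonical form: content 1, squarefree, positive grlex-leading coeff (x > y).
3*x^2 - 3*x*y - y^2 - 1

(a) The degree is 2 — a generic line meets the curve in up to 2 points.
(b) Checking where it meets the axes: no y-intercept at any integer in the box.
(c) These observations pin down the coefficients.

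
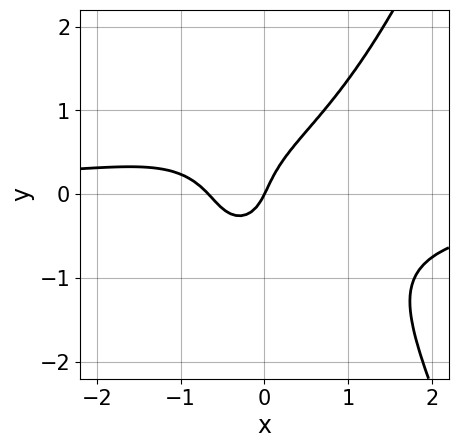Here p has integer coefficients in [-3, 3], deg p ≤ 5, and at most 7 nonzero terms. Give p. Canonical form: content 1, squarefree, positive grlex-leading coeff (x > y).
1. The degree is 4 — no degree-3 curve has this shape.
2. Against the integer gridlines: one y-axis crossing is at y = 0; it crosses the x-axis at the gridline x = 0.
3. Putting this together gives p.

3*x^3*y - 3*y^3 + 3*x^2 + 2*x - y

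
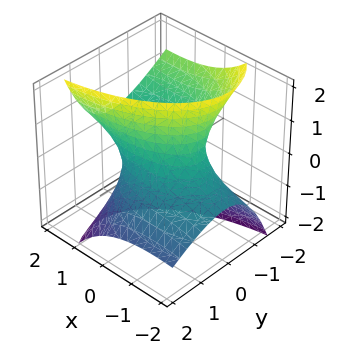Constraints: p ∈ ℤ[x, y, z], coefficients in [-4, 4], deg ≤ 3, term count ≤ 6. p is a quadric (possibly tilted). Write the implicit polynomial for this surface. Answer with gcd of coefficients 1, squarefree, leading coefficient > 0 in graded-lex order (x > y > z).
deg p = 2. No degree-1 surface has this shape.
From the axis intercepts and sections: the surface avoids every integer z-axis point in the box.
Putting this together gives p.

x^2 - 3*x*z + 3*y^2 + 3*y*z - z^2 - 2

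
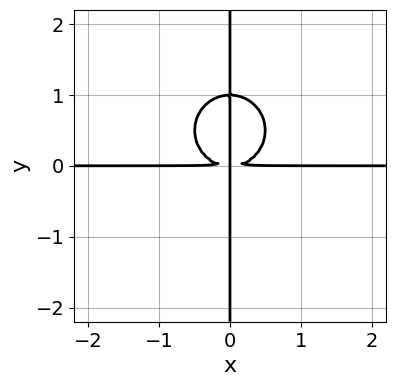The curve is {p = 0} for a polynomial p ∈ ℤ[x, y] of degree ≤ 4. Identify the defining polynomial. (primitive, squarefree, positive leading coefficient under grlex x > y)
x^3*y + x*y^3 - x*y^2

Degree: the shape is more complex than any degree-3 curve, so deg p = 4.
Observable constraints: every point of the x-axis in the box is on the curve; the visible y-axis segment lies entirely on the curve.
Putting this together gives p.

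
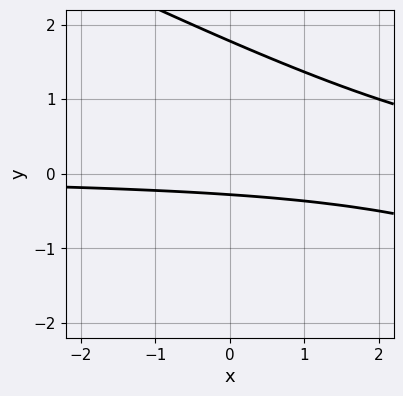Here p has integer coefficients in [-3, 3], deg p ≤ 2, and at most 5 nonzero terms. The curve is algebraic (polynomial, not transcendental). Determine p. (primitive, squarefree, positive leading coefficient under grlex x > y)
x*y + 2*y^2 - 3*y - 1

1. The degree is 2 — a generic line meets the curve in up to 2 points.
2. Reading off the gridlines: the curve avoids every integer x-axis point in the box.
3. Fitting integer coefficients to these (and the overall shape) gives p.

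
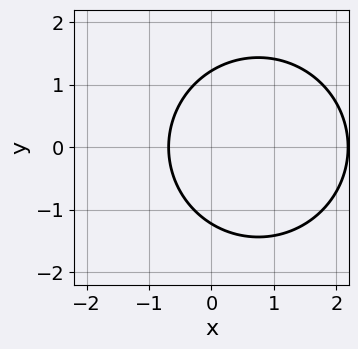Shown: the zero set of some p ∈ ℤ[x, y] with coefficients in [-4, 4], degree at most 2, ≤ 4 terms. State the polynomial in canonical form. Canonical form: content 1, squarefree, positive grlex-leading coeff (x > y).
2*x^2 + 2*y^2 - 3*x - 3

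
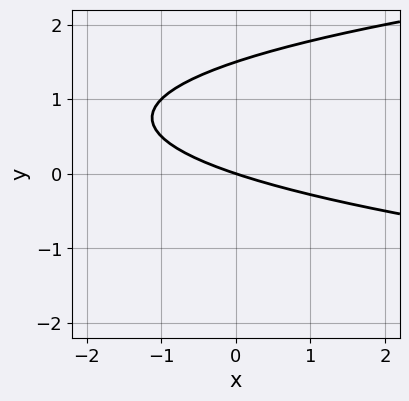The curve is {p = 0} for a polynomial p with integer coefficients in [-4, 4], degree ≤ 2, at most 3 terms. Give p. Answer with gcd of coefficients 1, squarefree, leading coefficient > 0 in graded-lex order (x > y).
2*y^2 - x - 3*y

Degree: no degree-1 curve has this shape, so deg p = 2.
Observable constraints: one x-axis crossing is at x = 0; one y-axis crossing is at y = 0.
Putting this together gives p.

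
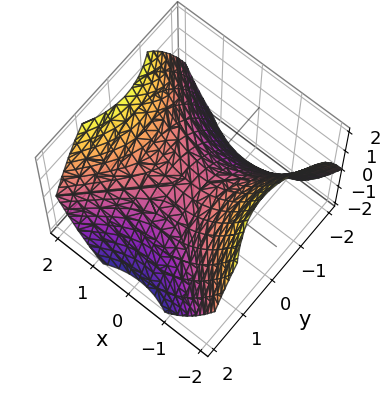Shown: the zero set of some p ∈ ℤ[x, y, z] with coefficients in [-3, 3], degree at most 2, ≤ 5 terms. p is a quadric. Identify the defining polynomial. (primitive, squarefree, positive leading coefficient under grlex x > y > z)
First, degree: a saddle surface; a quadric, so deg p = 2.
Then, symmetries: mirror symmetry y ↦ −y ⇒ only even powers of y; mirror symmetry x ↦ −x ⇒ only even powers of x.
Next, checking where it meets the axes: one y-axis crossing is at y = 0; it crosses the z-axis at the gridline z = 0; it meets the x-axis at x = 0 (among the integer gridlines).
Finally, matching integer coefficients to the picture gives p.

2*x^2 - 2*y^2 - 3*z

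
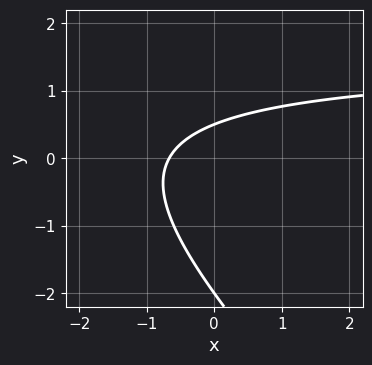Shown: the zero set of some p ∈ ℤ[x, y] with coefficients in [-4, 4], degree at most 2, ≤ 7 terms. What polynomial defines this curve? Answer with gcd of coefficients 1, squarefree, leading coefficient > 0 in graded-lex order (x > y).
2*x*y + 2*y^2 - 3*x + 3*y - 2

The degree is 2 — a generic line meets the curve in up to 2 points.
From the axis intercepts and sections: it meets the y-axis at y = -2 (among the integer gridlines).
Together with the visible shape, these determine p as stated.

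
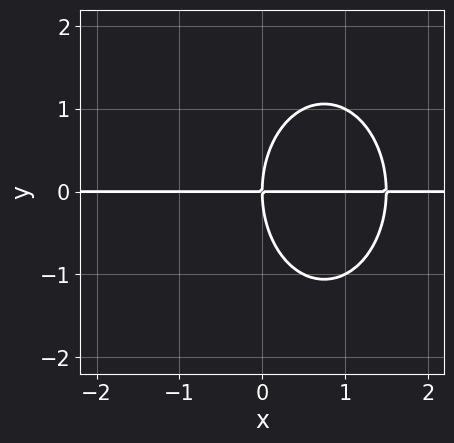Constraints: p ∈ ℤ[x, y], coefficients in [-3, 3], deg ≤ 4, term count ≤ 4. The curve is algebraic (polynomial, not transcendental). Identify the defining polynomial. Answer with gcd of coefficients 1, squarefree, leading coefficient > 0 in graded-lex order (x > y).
2*x^2*y + y^3 - 3*x*y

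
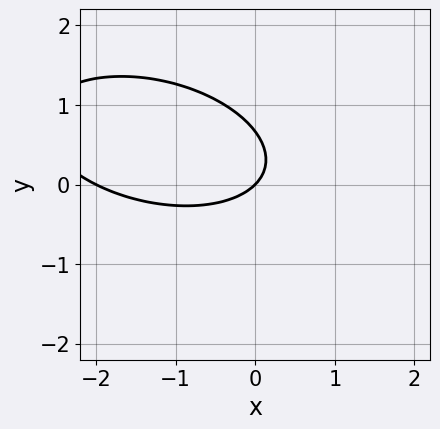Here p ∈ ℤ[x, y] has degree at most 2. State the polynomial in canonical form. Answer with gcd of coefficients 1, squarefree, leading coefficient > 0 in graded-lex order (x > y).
x^2 + x*y + 3*y^2 + 2*x - 2*y

(a) Degree: the shape is more complex than any degree-1 curve, so deg p = 2.
(b) Checking where it meets the axes: among the integer gridlines, it crosses the x-axis at x ∈ {-2, 0}; one y-axis crossing is at y = 0.
(c) Solving for integer coefficients yields p as stated.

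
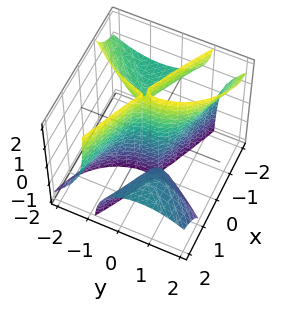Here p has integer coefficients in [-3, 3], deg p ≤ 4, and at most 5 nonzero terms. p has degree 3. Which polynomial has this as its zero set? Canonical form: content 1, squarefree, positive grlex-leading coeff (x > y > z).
x^2*z + 2*x*y*z + y^3 + x

The picture has 2 separate pieces. Treating them together as one polynomial.
Degree: a generic line meets the surface in up to 3 points, so deg p = 3.
Checking where it meets the axes: it meets the y-axis at y = 0 (among the integer gridlines); it crosses the x-axis at the gridline x = 0.
Matching integer coefficients to the picture gives p. Check: (0, 0, -2) on the z-axis lies on the surface, and p(0, 0, -2) = 0. ✓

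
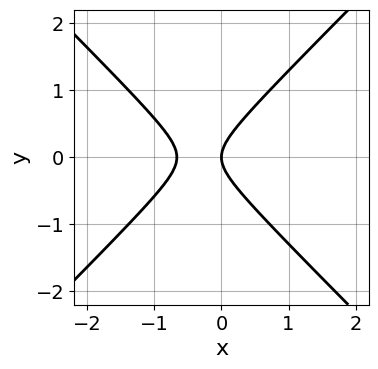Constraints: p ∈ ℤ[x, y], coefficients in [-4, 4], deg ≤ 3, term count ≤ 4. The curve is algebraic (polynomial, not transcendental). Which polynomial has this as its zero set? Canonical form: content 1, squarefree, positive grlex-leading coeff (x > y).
3*x^2 - 3*y^2 + 2*x

(a) The degree is 2 — the shape is more complex than any degree-1 curve.
(b) Symmetries: it's symmetric under y → −y, forcing even powers of y.
(c) Checking where it meets the axes: it crosses the y-axis at the gridline y = 0; one x-axis crossing is at x = 0.
(d) Fitting integer coefficients to these (and the overall shape) gives p.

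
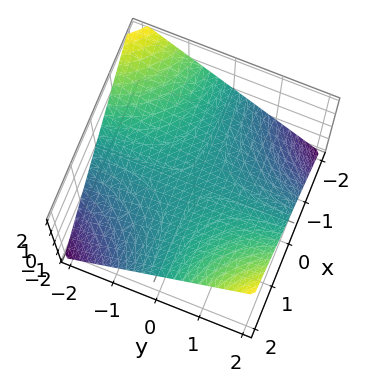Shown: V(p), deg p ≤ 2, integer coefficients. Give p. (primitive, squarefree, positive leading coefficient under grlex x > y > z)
(a) The degree is 2 — a saddle surface; a quadric.
(b) Reading off the gridlines: every point of the y-axis in the box is on the surface; it meets the z-axis at z = 0 (among the integer gridlines); the visible x-axis segment lies entirely on the surface.
(c) The integer polynomial consistent with all of this is the stated p.

x*y - 2*z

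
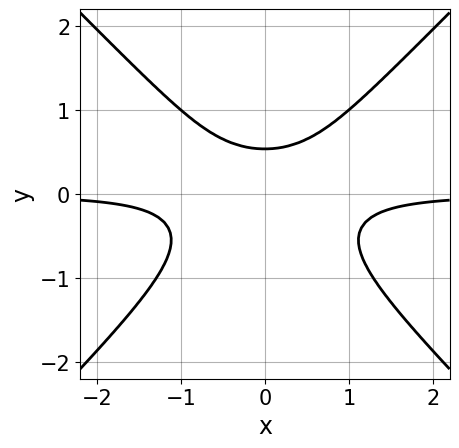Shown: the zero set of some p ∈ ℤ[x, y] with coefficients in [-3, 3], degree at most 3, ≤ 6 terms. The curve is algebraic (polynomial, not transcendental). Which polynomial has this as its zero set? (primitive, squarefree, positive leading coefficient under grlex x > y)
First, the degree is 3 — a generic line meets the curve in up to 3 points.
Then, symmetries: it's symmetric under x → −x, forcing even powers of x.
Next, from the axis intercepts and sections: it misses every integer gridline on the x-axis.
Finally, these observations pin down the coefficients.

3*x^2*y - 3*y^3 - y + 1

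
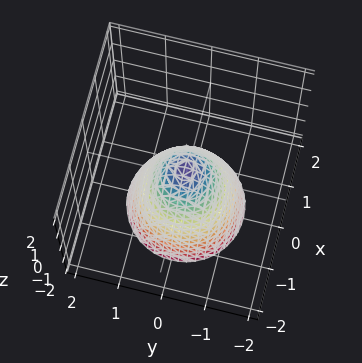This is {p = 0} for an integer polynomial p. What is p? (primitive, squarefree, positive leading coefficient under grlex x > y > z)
Degree: no degree-1 surface has this shape, so deg p = 2.
Symmetries: the z-axis is an axis of rotation, so x and y enter only as x² + y².
Against the integer gridlines: a circular section at z = -1 has radius exactly 1.
Together with the visible shape, these determine p as stated.

3*x^2 + 3*y^2 + 2*z - 1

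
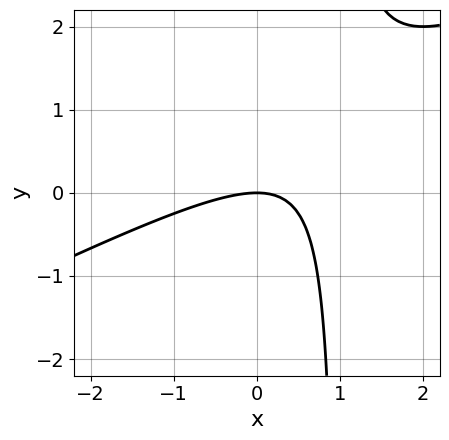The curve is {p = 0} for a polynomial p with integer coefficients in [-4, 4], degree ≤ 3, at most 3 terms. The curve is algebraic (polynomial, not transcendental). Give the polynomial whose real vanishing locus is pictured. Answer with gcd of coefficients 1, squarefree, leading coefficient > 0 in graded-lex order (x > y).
x^2 - 2*x*y + 2*y

1. The degree is 2 — the shape is more complex than any degree-1 curve.
2. Against the integer gridlines: it crosses the x-axis at the gridline x = 0; one y-axis crossing is at y = 0.
3. Matching integer coefficients to the picture gives p.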